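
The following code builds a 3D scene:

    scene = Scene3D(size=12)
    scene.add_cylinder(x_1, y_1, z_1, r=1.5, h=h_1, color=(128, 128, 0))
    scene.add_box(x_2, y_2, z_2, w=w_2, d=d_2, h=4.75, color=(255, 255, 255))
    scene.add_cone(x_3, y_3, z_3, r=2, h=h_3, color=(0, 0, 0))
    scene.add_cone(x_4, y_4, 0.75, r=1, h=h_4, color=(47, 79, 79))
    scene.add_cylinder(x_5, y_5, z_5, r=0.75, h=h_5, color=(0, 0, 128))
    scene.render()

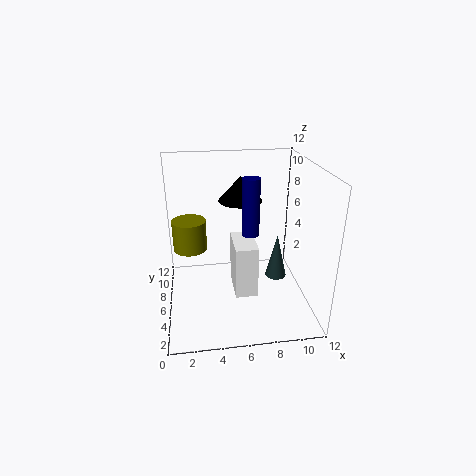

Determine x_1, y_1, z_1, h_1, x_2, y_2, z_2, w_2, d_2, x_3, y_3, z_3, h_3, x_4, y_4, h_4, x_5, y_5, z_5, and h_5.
x_1 = 2
y_1 = 8.5
z_1 = 4
h_1 = 2.75
x_2 = 5.75
y_2 = 5.5
z_2 = 0.25
w_2 = 2
d_2 = 3.75
x_3 = 6.75
y_3 = 9.5
z_3 = 8
h_3 = 2.25
x_4 = 10
y_4 = 8
h_4 = 4.25
x_5 = 7.25
y_5 = 7
z_5 = 5.75
h_5 = 5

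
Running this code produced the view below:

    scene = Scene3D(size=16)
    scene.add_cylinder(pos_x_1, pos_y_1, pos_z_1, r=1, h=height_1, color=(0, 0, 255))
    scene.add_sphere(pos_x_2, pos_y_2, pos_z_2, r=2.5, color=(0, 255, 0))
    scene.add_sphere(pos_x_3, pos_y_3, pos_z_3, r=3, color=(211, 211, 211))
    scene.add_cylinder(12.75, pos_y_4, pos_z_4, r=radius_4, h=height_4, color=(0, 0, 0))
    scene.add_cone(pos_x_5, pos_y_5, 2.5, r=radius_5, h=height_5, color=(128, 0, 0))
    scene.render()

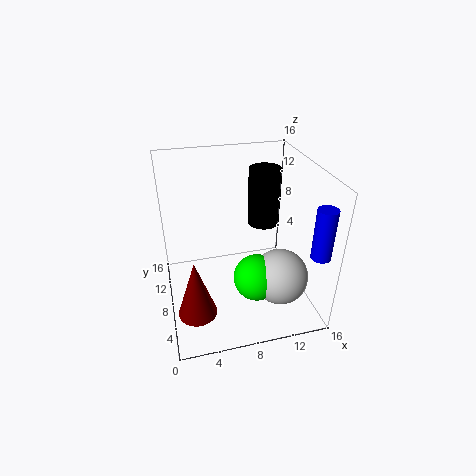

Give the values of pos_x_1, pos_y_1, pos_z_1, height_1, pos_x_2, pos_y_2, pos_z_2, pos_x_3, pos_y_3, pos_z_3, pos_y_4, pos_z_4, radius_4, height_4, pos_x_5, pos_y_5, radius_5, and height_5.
pos_x_1 = 14.75, pos_y_1 = 1.75, pos_z_1 = 8.5, height_1 = 5.25, pos_x_2 = 9.25, pos_y_2 = 4.75, pos_z_2 = 4.75, pos_x_3 = 11.75, pos_y_3 = 4.25, pos_z_3 = 4.75, pos_y_4 = 13.25, pos_z_4 = 6.5, radius_4 = 2, height_4 = 7.25, pos_x_5 = 2.5, pos_y_5 = 3.5, radius_5 = 2, height_5 = 6.25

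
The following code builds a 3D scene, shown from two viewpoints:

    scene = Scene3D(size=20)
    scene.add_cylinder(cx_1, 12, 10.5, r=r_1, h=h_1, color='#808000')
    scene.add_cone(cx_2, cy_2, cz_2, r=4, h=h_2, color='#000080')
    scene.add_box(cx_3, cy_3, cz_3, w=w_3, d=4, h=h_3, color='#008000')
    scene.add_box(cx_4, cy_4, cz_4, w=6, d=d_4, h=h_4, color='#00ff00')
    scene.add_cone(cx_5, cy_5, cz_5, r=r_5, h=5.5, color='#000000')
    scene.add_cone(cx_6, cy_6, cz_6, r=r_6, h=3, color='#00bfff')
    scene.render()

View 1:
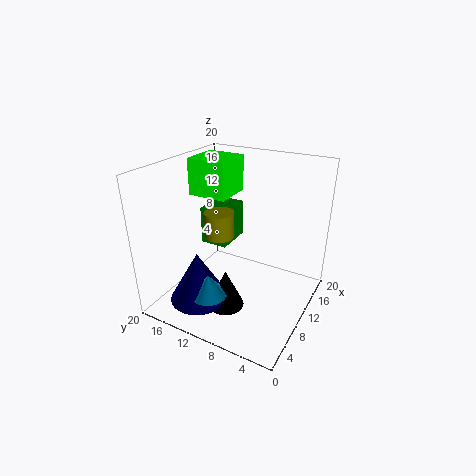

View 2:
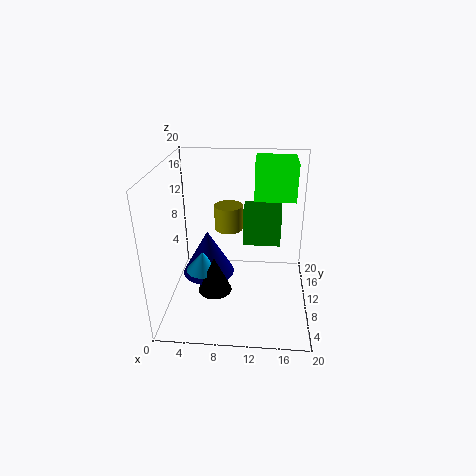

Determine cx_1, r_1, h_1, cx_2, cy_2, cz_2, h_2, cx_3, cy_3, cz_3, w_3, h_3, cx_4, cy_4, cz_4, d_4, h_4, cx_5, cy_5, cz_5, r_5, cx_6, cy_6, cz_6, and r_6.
cx_1 = 8.5; r_1 = 2; h_1 = 3.5; cx_2 = 5; cy_2 = 13.5; cz_2 = 2; h_2 = 7; cx_3 = 10.5; cy_3 = 12.5; cz_3 = 7.5; w_3 = 5.5; h_3 = 5.5; cx_4 = 12; cy_4 = 13.5; cz_4 = 14; d_4 = 6; h_4 = 5.5; cx_5 = 6.5; cy_5 = 10; cz_5 = 1; r_5 = 2.5; cx_6 = 4.5; cy_6 = 11.5; cz_6 = 3.5; r_6 = 2.5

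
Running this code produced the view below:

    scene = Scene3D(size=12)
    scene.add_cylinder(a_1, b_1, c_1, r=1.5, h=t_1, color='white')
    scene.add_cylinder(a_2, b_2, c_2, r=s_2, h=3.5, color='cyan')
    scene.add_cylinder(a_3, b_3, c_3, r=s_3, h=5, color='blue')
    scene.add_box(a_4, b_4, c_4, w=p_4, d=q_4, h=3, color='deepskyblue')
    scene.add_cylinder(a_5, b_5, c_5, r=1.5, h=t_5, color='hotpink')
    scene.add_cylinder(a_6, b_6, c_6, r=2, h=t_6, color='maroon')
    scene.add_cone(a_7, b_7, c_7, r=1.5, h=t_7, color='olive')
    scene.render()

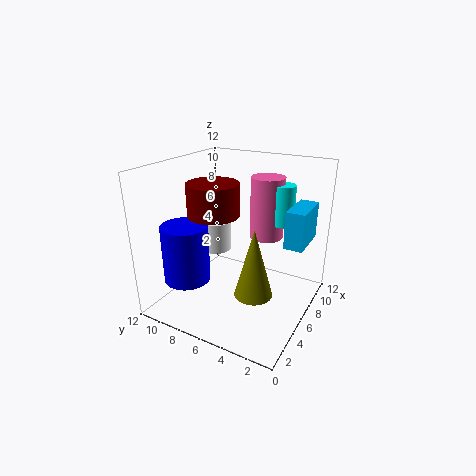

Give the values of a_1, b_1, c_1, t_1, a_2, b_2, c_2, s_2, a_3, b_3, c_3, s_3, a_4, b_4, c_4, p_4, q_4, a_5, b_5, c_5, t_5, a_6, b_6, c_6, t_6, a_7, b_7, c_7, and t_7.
a_1 = 9.5, b_1 = 10.5, c_1 = 2.5, t_1 = 3, a_2 = 9.5, b_2 = 3.5, c_2 = 6.5, s_2 = 1, a_3 = 4, b_3 = 10, c_3 = 2, s_3 = 2, a_4 = 6, b_4 = 0.5, c_4 = 6, p_4 = 3.5, q_4 = 1.5, a_5 = 9.5, b_5 = 5, c_5 = 5, t_5 = 5.5, a_6 = 4, b_6 = 7, c_6 = 8.5, t_6 = 2.5, a_7 = 4, b_7 = 3.5, c_7 = 2.5, t_7 = 5.5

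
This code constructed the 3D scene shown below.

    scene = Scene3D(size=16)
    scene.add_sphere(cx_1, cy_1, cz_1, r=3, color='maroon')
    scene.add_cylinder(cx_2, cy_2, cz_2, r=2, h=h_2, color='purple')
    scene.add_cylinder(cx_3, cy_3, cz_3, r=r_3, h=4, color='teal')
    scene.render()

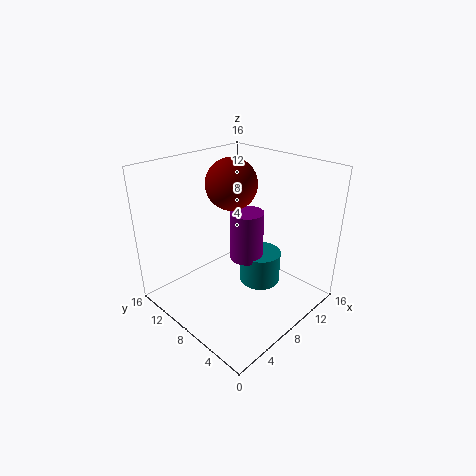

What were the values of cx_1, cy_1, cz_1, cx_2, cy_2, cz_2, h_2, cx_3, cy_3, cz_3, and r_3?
cx_1 = 10; cy_1 = 11; cz_1 = 13; cx_2 = 10.5; cy_2 = 9; cz_2 = 4; h_2 = 6; cx_3 = 12; cy_3 = 8; cz_3 = 0.5; r_3 = 2.5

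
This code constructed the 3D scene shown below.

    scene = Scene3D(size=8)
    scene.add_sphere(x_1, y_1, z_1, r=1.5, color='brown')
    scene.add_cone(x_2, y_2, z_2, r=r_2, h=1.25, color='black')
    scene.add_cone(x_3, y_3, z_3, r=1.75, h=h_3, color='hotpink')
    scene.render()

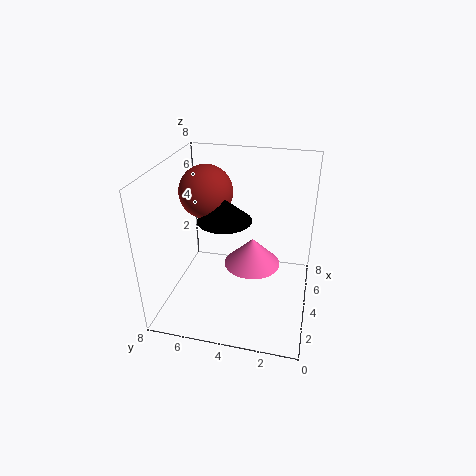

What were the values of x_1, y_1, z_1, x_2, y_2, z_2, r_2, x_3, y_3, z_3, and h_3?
x_1 = 4.75; y_1 = 6; z_1 = 6.25; x_2 = 4; y_2 = 4.75; z_2 = 5; r_2 = 1.5; x_3 = 5.75; y_3 = 3.5; z_3 = 1.25; h_3 = 1.75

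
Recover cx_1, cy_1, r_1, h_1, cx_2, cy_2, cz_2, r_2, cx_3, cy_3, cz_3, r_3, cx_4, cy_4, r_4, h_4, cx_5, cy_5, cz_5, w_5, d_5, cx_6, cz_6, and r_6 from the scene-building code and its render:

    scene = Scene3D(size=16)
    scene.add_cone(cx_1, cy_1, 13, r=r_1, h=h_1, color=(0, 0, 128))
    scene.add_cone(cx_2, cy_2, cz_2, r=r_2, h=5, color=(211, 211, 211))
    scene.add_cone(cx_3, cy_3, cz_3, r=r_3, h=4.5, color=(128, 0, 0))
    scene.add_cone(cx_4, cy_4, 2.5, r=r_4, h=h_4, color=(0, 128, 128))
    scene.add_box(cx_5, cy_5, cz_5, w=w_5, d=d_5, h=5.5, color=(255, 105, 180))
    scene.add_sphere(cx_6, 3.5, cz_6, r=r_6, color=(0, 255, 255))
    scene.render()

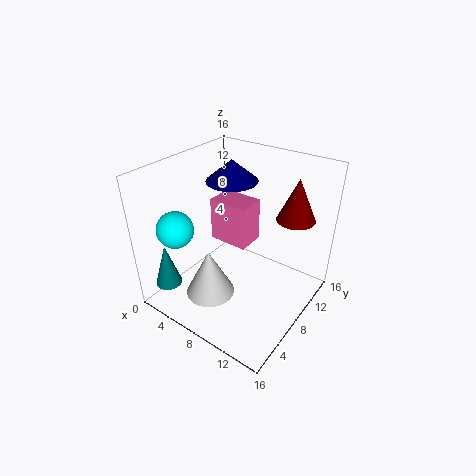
cx_1 = 5, cy_1 = 11, r_1 = 3, h_1 = 2.5, cx_2 = 8, cy_2 = 3, cz_2 = 4, r_2 = 2.5, cx_3 = 13.5, cy_3 = 10.5, cz_3 = 11, r_3 = 2, cx_4 = 2, cy_4 = 2.5, r_4 = 1.5, h_4 = 5, cx_5 = 2, cy_5 = 10.5, cz_5 = 4.5, w_5 = 5, d_5 = 3.5, cx_6 = 3, cz_6 = 9.5, r_6 = 2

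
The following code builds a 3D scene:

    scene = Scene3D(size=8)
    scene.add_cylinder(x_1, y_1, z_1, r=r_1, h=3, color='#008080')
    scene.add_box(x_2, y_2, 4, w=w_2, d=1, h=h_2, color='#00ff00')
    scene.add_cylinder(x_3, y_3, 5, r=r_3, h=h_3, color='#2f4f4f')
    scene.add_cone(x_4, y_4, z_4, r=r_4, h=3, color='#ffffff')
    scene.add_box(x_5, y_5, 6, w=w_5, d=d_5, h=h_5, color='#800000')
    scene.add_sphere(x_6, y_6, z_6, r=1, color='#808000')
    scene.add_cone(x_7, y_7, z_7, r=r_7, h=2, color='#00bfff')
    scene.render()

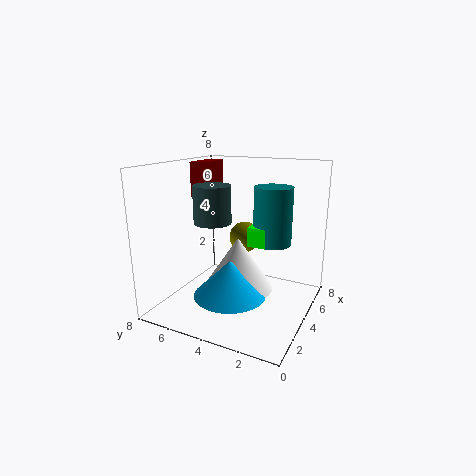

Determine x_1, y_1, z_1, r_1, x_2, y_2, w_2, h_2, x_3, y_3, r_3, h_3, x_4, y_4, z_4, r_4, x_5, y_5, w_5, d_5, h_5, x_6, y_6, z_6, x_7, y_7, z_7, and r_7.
x_1 = 4
y_1 = 2
z_1 = 4
r_1 = 1
x_2 = 3
y_2 = 2
w_2 = 1
h_2 = 1
x_3 = 3
y_3 = 5
r_3 = 1
h_3 = 2
x_4 = 4
y_4 = 4
z_4 = 1
r_4 = 2
x_5 = 4
y_5 = 6
w_5 = 2
d_5 = 1
h_5 = 2
x_6 = 7
y_6 = 5
z_6 = 3
x_7 = 3
y_7 = 4
z_7 = 1
r_7 = 2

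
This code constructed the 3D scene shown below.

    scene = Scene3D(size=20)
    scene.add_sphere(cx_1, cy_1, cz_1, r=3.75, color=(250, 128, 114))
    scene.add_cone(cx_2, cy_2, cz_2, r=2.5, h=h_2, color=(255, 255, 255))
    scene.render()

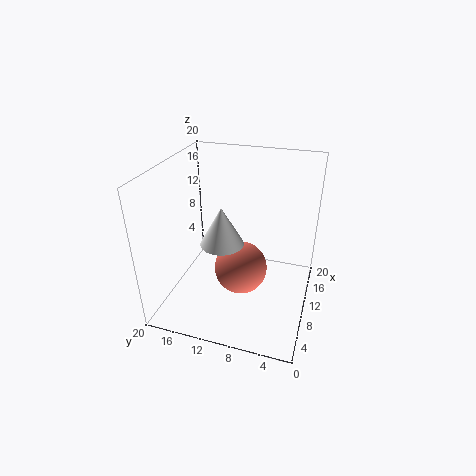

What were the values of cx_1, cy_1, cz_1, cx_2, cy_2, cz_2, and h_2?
cx_1 = 9.75
cy_1 = 9.5
cz_1 = 5.25
cx_2 = 3.25
cy_2 = 9.75
cz_2 = 13.25
h_2 = 4.5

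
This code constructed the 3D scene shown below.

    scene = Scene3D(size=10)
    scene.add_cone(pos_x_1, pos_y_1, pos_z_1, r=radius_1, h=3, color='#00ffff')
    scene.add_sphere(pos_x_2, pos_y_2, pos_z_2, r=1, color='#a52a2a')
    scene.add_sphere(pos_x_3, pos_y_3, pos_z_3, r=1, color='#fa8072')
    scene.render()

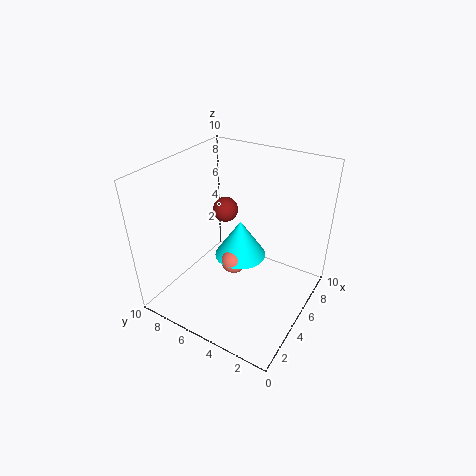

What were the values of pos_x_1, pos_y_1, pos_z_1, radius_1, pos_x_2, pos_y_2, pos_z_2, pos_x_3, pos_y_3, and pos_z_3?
pos_x_1 = 7, pos_y_1 = 6, pos_z_1 = 2, radius_1 = 2, pos_x_2 = 8, pos_y_2 = 8, pos_z_2 = 5, pos_x_3 = 6, pos_y_3 = 6, pos_z_3 = 2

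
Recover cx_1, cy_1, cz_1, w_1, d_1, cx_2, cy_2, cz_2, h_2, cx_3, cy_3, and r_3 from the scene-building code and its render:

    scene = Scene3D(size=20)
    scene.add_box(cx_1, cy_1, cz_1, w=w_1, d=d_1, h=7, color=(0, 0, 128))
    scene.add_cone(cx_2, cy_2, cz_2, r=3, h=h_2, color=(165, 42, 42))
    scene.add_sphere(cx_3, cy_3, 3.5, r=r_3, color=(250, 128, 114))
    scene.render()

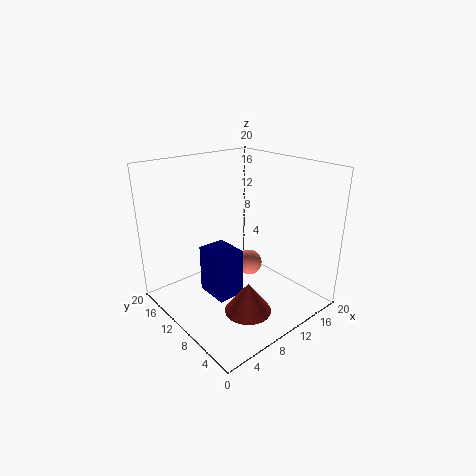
cx_1 = 6.5, cy_1 = 9.5, cz_1 = 1, w_1 = 4, d_1 = 5, cx_2 = 7, cy_2 = 4.5, cz_2 = 2.5, h_2 = 4, cx_3 = 14.5, cy_3 = 12.5, r_3 = 2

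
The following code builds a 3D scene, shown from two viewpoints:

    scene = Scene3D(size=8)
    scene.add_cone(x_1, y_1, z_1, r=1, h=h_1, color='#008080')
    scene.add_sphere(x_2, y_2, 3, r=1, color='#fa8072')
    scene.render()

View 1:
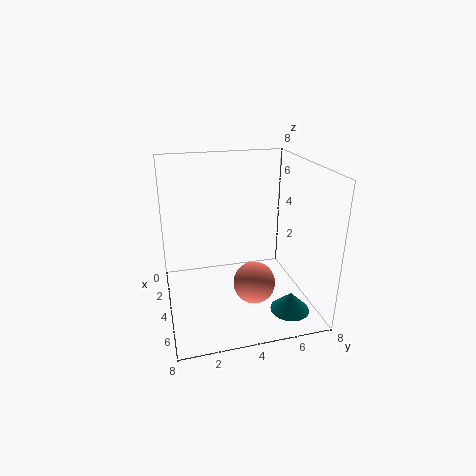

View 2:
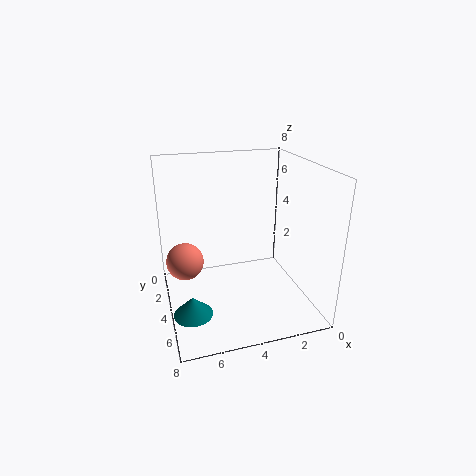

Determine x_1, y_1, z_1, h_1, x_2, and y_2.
x_1 = 7; y_1 = 6; z_1 = 1; h_1 = 1; x_2 = 7; y_2 = 4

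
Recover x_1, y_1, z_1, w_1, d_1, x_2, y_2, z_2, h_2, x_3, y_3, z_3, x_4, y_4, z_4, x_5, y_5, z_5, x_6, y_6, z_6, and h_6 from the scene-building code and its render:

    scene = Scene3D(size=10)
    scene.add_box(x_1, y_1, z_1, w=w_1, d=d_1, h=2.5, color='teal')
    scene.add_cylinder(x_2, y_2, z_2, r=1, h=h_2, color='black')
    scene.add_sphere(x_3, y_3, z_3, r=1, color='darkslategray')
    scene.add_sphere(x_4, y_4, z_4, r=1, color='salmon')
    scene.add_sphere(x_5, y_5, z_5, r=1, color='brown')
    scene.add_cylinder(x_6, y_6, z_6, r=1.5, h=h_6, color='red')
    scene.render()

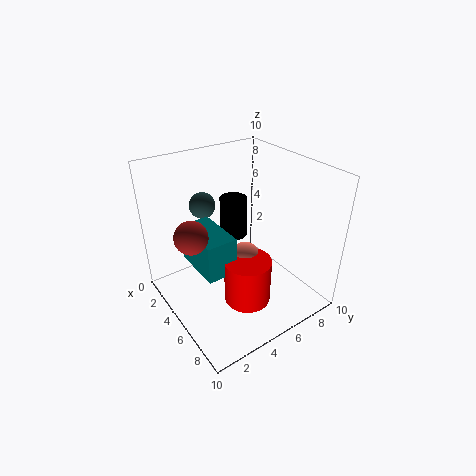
x_1 = 3.5
y_1 = 1.5
z_1 = 4
w_1 = 3.5
d_1 = 2
x_2 = 3
y_2 = 6
z_2 = 4
h_2 = 3
x_3 = 1
y_3 = 4.5
z_3 = 6
x_4 = 6.5
y_4 = 4.5
z_4 = 4.5
x_5 = 6
y_5 = 1
z_5 = 7
x_6 = 7.5
y_6 = 4
z_6 = 2
h_6 = 3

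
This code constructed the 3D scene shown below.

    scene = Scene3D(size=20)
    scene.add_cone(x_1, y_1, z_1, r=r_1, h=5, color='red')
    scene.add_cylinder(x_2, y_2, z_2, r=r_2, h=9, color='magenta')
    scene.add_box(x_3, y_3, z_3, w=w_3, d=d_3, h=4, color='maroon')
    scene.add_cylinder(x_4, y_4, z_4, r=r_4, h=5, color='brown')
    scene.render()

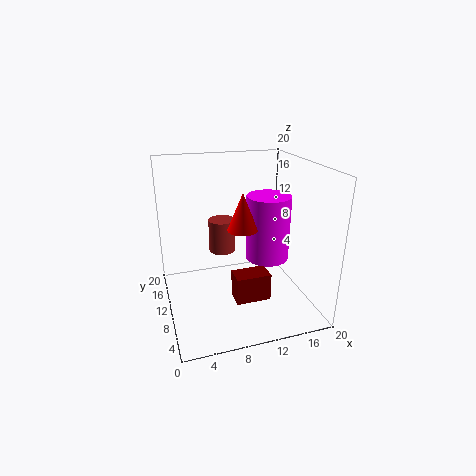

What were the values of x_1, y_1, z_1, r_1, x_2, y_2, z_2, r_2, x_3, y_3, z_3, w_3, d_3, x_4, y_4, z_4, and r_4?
x_1 = 10; y_1 = 8; z_1 = 12; r_1 = 2; x_2 = 14; y_2 = 9; z_2 = 7; r_2 = 3; x_3 = 9; y_3 = 7; z_3 = 1; w_3 = 5; d_3 = 3; x_4 = 9; y_4 = 15; z_4 = 6; r_4 = 2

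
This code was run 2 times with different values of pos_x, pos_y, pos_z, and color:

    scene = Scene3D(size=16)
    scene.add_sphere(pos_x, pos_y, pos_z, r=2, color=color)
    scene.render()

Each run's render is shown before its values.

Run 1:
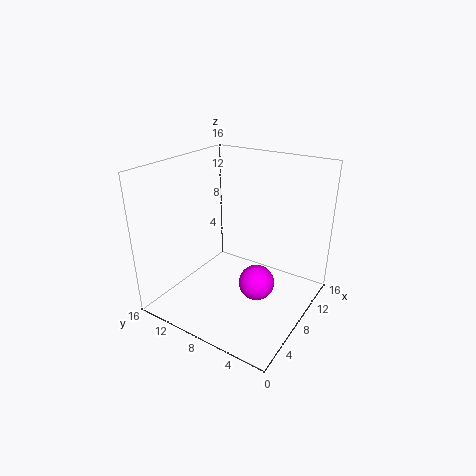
pos_x = 8, pos_y = 5.5, pos_z = 3, color = 'magenta'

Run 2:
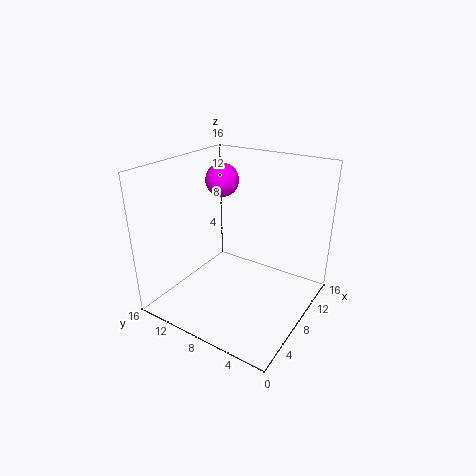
pos_x = 11.5, pos_y = 12.5, pos_z = 13, color = 'magenta'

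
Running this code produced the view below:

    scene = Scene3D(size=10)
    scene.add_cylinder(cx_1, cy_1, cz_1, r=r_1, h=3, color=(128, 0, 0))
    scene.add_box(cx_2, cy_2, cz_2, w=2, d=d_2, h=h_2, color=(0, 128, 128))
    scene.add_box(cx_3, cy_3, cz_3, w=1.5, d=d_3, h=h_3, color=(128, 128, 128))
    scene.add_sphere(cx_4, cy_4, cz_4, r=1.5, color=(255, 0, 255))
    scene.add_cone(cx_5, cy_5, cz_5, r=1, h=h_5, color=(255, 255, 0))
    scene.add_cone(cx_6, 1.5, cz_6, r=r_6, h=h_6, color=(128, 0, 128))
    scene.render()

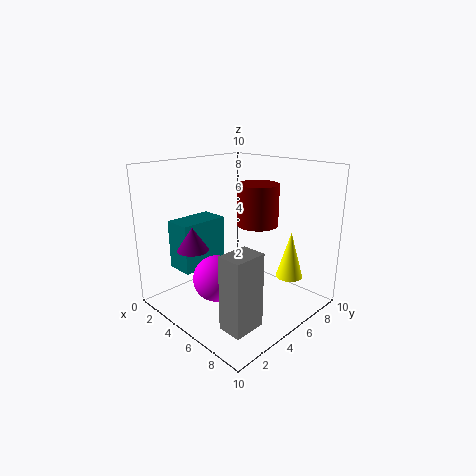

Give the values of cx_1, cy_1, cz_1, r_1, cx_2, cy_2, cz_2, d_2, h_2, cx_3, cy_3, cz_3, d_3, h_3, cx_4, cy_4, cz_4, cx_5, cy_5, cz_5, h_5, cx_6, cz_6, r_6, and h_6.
cx_1 = 5, cy_1 = 7, cz_1 = 5.5, r_1 = 1.5, cx_2 = 1, cy_2 = 2, cz_2 = 2.5, d_2 = 3.5, h_2 = 3.5, cx_3 = 8, cy_3 = 0.5, cz_3 = 1.5, d_3 = 2, h_3 = 4.5, cx_4 = 5.5, cy_4 = 2.5, cz_4 = 3, cx_5 = 7, cy_5 = 8.5, cz_5 = 1.5, h_5 = 3.5, cx_6 = 4.5, cz_6 = 5, r_6 = 1, h_6 = 1.5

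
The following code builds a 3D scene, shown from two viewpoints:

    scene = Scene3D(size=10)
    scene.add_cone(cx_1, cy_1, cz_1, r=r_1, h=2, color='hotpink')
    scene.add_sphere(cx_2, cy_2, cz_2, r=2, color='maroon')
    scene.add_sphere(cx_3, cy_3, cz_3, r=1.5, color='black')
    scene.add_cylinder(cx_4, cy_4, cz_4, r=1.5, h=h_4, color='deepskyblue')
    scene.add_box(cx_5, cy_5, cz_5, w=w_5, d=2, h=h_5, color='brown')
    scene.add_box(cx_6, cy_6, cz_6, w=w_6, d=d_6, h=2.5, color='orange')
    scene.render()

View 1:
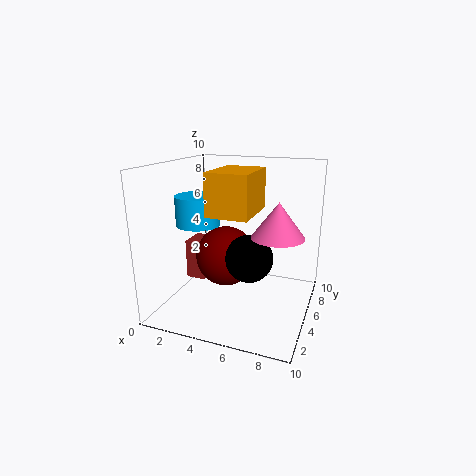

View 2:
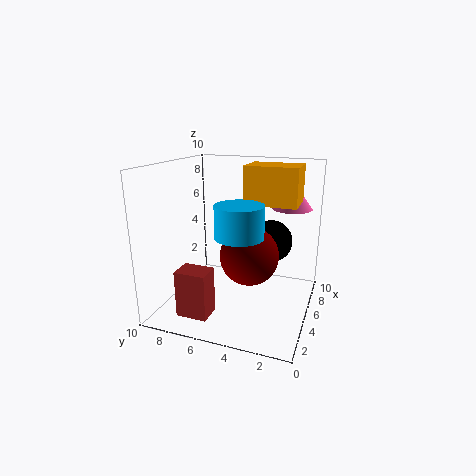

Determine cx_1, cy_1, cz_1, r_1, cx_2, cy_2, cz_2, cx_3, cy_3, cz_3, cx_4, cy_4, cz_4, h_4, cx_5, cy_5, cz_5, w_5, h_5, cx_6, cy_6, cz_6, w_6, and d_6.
cx_1 = 8.5; cy_1 = 2; cz_1 = 6.5; r_1 = 1.5; cx_2 = 4.5; cy_2 = 4; cz_2 = 4; cx_3 = 6.5; cy_3 = 3; cz_3 = 4.5; cx_4 = 2.5; cy_4 = 4; cz_4 = 6; h_4 = 2; cx_5 = 0.5; cy_5 = 5.5; cz_5 = 1; w_5 = 1.5; h_5 = 3; cx_6 = 4.5; cy_6 = 1; cz_6 = 7.5; w_6 = 2.5; d_6 = 3.5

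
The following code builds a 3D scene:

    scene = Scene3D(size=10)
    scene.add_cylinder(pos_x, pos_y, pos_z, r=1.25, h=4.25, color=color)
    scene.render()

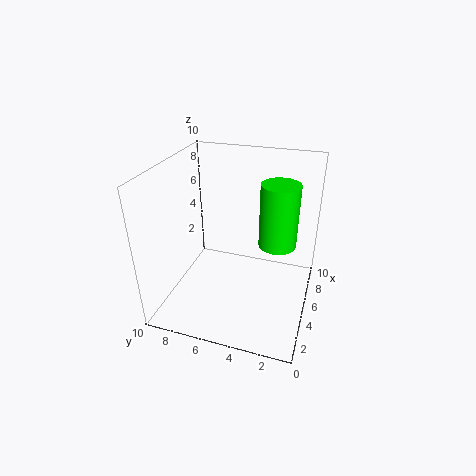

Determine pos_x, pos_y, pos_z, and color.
pos_x = 5, pos_y = 2.25, pos_z = 5, color = 'lime'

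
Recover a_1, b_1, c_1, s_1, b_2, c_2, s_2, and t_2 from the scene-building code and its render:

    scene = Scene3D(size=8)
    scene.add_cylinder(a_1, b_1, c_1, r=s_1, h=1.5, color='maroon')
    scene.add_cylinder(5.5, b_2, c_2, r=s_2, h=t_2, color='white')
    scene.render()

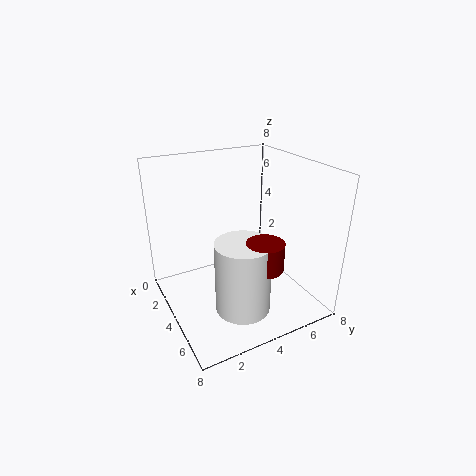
a_1 = 6, b_1 = 4.5, c_1 = 3, s_1 = 1, b_2 = 3.5, c_2 = 0.5, s_2 = 1.5, t_2 = 4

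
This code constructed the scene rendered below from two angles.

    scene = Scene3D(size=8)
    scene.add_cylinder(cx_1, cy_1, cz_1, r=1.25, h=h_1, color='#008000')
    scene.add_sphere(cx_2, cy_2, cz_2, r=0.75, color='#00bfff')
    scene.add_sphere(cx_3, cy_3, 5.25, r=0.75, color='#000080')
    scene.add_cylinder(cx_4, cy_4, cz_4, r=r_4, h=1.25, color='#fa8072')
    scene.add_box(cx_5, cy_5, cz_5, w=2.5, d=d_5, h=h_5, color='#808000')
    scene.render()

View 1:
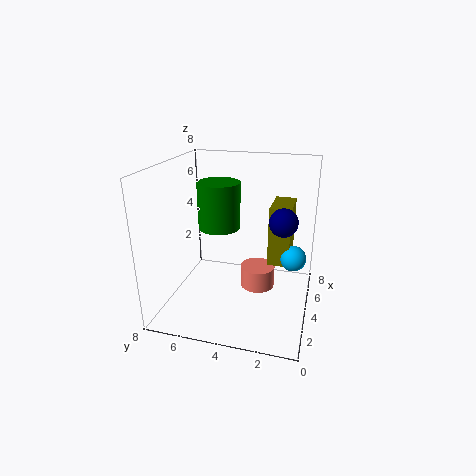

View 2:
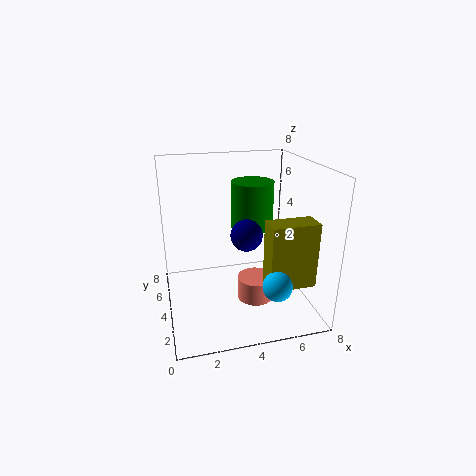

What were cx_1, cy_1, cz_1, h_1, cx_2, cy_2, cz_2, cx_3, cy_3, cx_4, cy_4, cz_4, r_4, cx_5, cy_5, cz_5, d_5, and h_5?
cx_1 = 5.25, cy_1 = 5.5, cz_1 = 4, h_1 = 2.75, cx_2 = 5.25, cy_2 = 1, cz_2 = 2.5, cx_3 = 3.75, cy_3 = 1.5, cx_4 = 4.75, cy_4 = 3, cz_4 = 0.75, r_4 = 1, cx_5 = 5, cy_5 = 1.25, cz_5 = 2, d_5 = 1.25, h_5 = 3.5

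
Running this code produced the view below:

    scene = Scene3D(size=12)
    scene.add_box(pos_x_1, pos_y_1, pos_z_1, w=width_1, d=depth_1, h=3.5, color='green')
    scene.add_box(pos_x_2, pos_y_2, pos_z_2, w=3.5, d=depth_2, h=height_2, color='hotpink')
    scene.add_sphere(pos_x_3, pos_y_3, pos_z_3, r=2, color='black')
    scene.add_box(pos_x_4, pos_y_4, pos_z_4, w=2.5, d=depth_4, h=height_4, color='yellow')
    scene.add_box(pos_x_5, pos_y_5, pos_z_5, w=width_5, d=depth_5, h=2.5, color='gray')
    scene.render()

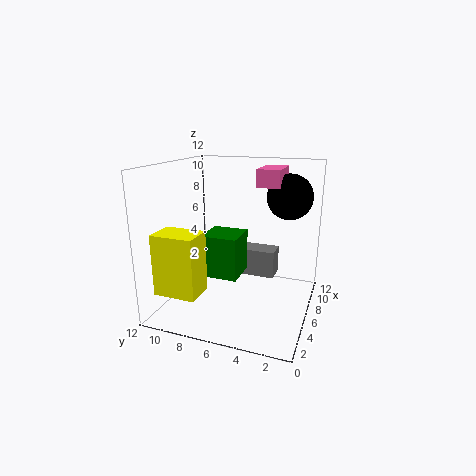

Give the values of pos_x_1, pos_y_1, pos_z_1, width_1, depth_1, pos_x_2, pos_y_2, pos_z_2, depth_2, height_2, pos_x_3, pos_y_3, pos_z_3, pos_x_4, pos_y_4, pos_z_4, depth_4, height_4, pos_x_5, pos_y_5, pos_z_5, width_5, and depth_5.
pos_x_1 = 4; pos_y_1 = 5.5; pos_z_1 = 3; width_1 = 3; depth_1 = 3; pos_x_2 = 7.5; pos_y_2 = 3; pos_z_2 = 10; depth_2 = 2; height_2 = 1.5; pos_x_3 = 9.5; pos_y_3 = 2.5; pos_z_3 = 9; pos_x_4 = 1.5; pos_y_4 = 8; pos_z_4 = 2; depth_4 = 3.5; height_4 = 5; pos_x_5 = 8.5; pos_y_5 = 3.5; pos_z_5 = 1.5; width_5 = 2; depth_5 = 4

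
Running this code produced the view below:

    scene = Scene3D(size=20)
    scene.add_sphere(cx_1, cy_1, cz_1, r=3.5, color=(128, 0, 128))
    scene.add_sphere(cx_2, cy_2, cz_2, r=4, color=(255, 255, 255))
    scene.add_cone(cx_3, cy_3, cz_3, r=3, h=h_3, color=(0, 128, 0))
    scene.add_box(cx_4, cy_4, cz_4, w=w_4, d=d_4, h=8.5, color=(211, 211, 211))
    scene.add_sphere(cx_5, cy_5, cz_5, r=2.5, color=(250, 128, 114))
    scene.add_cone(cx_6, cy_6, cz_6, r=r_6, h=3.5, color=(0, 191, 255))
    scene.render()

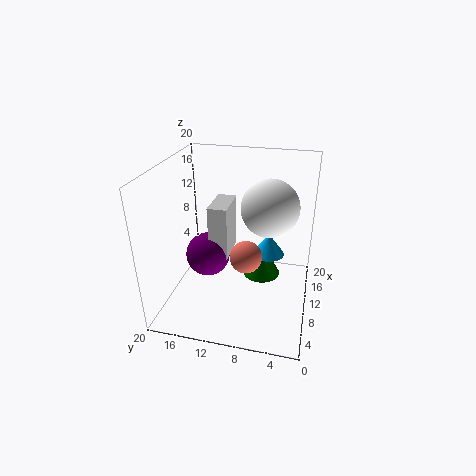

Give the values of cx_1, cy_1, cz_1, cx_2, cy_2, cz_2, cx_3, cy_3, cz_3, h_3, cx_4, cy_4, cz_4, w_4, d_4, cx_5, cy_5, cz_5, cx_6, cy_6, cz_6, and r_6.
cx_1 = 14, cy_1 = 16, cz_1 = 4, cx_2 = 12, cy_2 = 6, cz_2 = 14, cx_3 = 16, cy_3 = 7.5, cz_3 = 0.5, h_3 = 5.5, cx_4 = 13, cy_4 = 12.5, cz_4 = 4, w_4 = 6, d_4 = 3, cx_5 = 13, cy_5 = 9.5, cz_5 = 5, cx_6 = 16.5, cy_6 = 6.5, cz_6 = 4, r_6 = 2.5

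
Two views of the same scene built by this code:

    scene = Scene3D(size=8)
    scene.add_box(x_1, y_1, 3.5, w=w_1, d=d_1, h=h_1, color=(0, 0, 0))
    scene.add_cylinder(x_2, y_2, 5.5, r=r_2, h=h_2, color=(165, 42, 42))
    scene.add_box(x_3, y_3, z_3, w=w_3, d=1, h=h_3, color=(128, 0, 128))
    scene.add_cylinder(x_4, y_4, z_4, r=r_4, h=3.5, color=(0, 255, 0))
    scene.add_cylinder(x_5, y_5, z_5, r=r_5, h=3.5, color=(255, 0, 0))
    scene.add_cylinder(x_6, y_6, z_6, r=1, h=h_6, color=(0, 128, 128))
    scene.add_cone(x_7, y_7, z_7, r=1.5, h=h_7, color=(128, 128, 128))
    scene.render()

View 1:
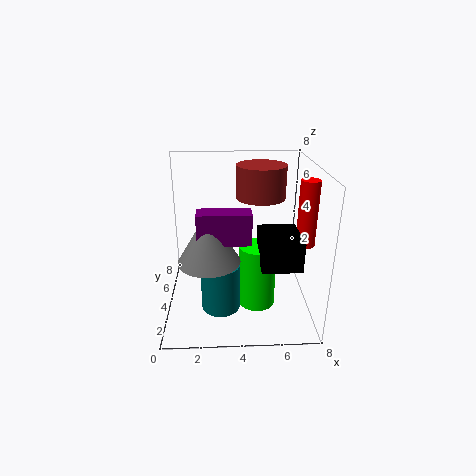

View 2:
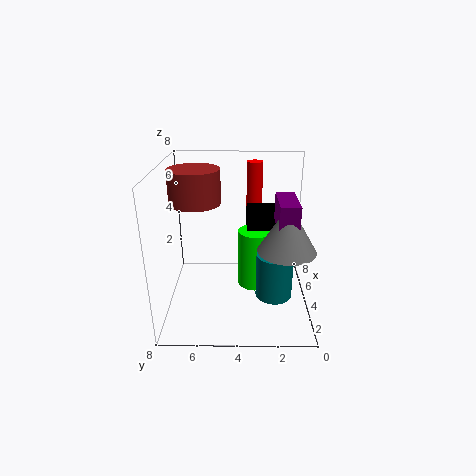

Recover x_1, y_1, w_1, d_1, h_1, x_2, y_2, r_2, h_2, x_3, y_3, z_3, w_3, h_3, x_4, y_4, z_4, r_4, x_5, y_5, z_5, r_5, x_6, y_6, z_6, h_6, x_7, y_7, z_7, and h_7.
x_1 = 5, y_1 = 1, w_1 = 2, d_1 = 2.5, h_1 = 1.5, x_2 = 5.5, y_2 = 6.5, r_2 = 1.5, h_2 = 2, x_3 = 2, y_3 = 1, z_3 = 5, w_3 = 2.5, h_3 = 1.5, x_4 = 5, y_4 = 3, z_4 = 0.5, r_4 = 1, x_5 = 7.5, y_5 = 3, z_5 = 4, r_5 = 0.5, x_6 = 3, y_6 = 2, z_6 = 1, h_6 = 2.5, x_7 = 2.5, y_7 = 1.5, z_7 = 4, h_7 = 2.5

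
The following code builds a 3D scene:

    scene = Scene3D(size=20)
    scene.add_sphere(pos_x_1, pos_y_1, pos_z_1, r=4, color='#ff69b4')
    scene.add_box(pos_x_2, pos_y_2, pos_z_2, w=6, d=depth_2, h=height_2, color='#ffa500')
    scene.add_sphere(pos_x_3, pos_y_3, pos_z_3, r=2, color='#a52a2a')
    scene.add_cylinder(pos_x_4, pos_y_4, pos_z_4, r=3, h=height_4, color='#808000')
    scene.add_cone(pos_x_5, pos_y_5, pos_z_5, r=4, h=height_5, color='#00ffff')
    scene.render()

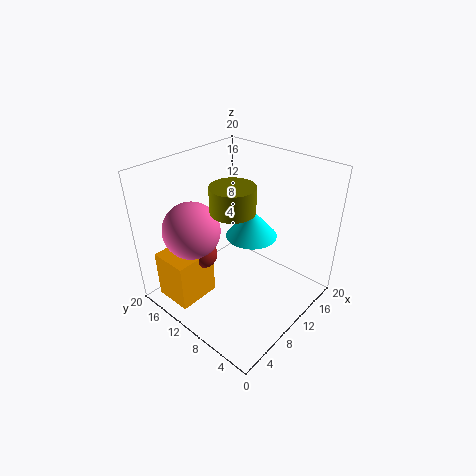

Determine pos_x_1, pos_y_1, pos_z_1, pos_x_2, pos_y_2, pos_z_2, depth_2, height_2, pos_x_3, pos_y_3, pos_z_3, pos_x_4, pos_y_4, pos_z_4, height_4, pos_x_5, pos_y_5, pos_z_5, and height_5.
pos_x_1 = 6, pos_y_1 = 15, pos_z_1 = 11, pos_x_2 = 1.5, pos_y_2 = 12.5, pos_z_2 = 1, depth_2 = 5.5, height_2 = 7, pos_x_3 = 6.5, pos_y_3 = 13.5, pos_z_3 = 7.5, pos_x_4 = 9, pos_y_4 = 10, pos_z_4 = 14.5, height_4 = 3.5, pos_x_5 = 15.5, pos_y_5 = 12, pos_z_5 = 7, height_5 = 4.5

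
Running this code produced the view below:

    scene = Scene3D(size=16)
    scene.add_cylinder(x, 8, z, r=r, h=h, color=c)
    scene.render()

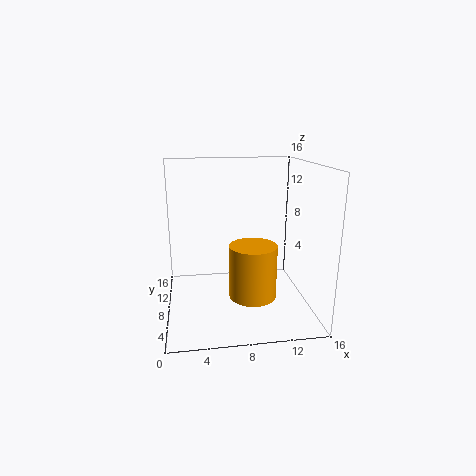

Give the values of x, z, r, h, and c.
x = 9.75
z = 0.75
r = 2.75
h = 6.25
c = 'orange'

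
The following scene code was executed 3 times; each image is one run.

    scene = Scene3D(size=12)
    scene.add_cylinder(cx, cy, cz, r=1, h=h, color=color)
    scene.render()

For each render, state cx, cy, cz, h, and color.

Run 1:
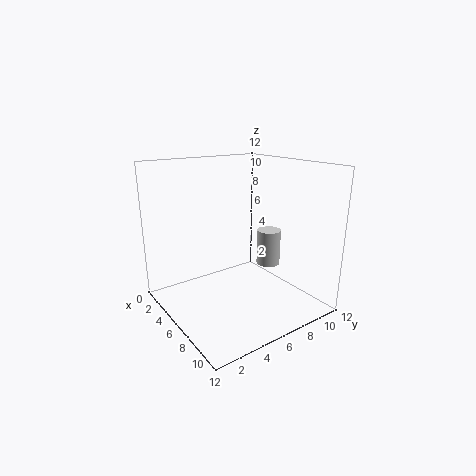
cx = 7, cy = 8.5, cz = 3.5, h = 3, color = 'lightgray'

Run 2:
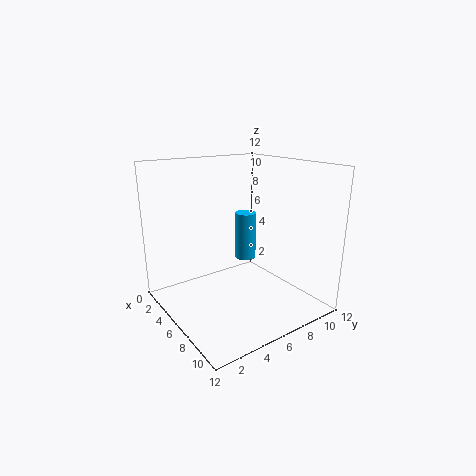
cx = 3, cy = 9, cz = 2.5, h = 4.5, color = 'deepskyblue'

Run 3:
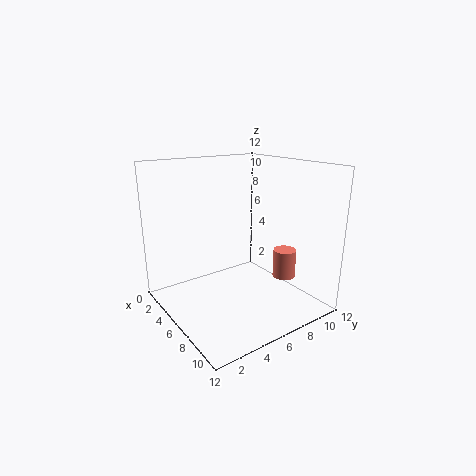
cx = 7.5, cy = 10, cz = 2, h = 2.5, color = 'salmon'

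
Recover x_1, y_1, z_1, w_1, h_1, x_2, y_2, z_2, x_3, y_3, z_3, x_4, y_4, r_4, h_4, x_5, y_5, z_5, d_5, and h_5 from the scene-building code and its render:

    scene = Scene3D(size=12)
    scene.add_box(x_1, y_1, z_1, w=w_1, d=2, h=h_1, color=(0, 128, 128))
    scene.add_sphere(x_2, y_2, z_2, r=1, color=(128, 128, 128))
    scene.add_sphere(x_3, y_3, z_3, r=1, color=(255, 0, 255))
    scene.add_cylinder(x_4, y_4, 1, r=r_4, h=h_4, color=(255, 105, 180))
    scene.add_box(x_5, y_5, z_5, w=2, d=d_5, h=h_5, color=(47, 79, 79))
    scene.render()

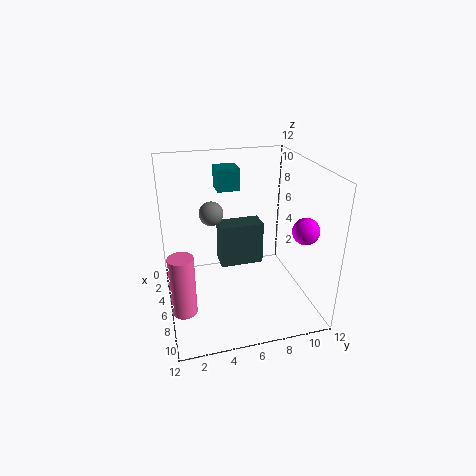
x_1 = 1; y_1 = 5; z_1 = 9; w_1 = 2; h_1 = 2; x_2 = 5; y_2 = 4; z_2 = 8; x_3 = 10; y_3 = 10; z_3 = 8; x_4 = 8; y_4 = 1; r_4 = 1; h_4 = 5; x_5 = 2; y_5 = 5; z_5 = 2; d_5 = 4; h_5 = 4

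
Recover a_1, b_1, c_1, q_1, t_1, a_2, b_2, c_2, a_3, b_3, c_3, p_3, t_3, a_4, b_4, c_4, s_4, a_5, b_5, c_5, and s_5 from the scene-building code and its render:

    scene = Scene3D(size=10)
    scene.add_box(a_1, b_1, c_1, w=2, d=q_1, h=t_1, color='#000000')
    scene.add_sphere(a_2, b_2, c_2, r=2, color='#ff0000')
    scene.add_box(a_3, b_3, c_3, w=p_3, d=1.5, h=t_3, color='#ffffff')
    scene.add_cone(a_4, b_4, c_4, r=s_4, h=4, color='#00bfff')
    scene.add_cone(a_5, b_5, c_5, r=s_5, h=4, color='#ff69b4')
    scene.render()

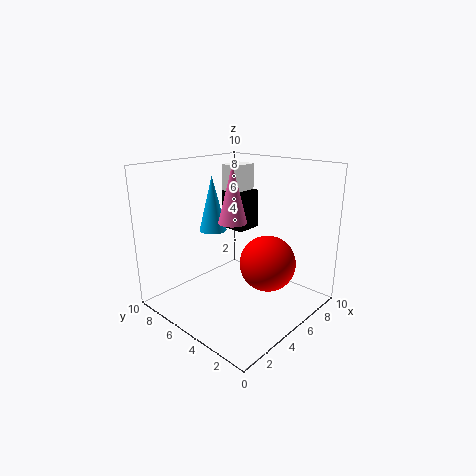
a_1 = 7; b_1 = 6.5; c_1 = 4.5; q_1 = 2; t_1 = 3; a_2 = 6.5; b_2 = 3.5; c_2 = 3; a_3 = 7; b_3 = 7; c_3 = 6.5; p_3 = 2; t_3 = 3; a_4 = 5; b_4 = 7.5; c_4 = 5; s_4 = 1; a_5 = 5; b_5 = 5.5; c_5 = 6; s_5 = 1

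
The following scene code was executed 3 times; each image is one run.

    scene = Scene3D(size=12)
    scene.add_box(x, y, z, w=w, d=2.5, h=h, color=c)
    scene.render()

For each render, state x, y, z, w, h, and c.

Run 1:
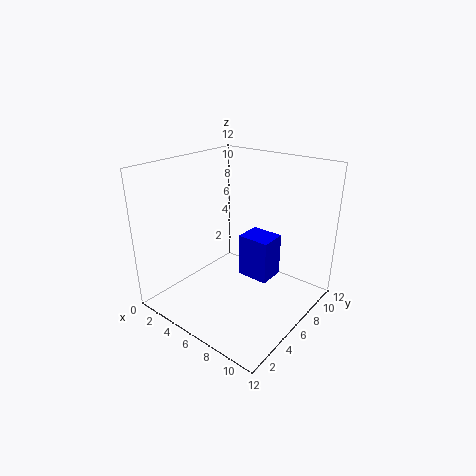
x = 4.5
y = 8
z = 1
w = 3
h = 4
c = 'blue'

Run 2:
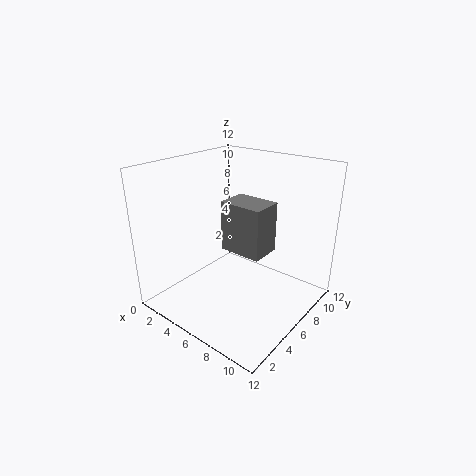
x = 5.5
y = 4.5
z = 5.5
w = 3.5
h = 4
c = 'gray'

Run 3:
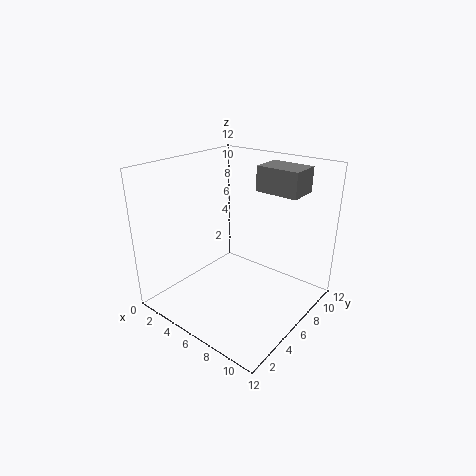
x = 7
y = 7
z = 10
w = 3.5
h = 2
c = 'gray'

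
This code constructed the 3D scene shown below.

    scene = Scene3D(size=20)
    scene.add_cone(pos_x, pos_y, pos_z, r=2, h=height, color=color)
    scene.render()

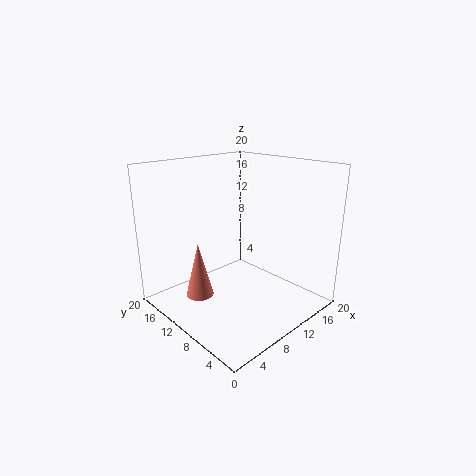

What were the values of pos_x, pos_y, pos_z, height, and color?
pos_x = 6; pos_y = 14; pos_z = 1; height = 8; color = 'salmon'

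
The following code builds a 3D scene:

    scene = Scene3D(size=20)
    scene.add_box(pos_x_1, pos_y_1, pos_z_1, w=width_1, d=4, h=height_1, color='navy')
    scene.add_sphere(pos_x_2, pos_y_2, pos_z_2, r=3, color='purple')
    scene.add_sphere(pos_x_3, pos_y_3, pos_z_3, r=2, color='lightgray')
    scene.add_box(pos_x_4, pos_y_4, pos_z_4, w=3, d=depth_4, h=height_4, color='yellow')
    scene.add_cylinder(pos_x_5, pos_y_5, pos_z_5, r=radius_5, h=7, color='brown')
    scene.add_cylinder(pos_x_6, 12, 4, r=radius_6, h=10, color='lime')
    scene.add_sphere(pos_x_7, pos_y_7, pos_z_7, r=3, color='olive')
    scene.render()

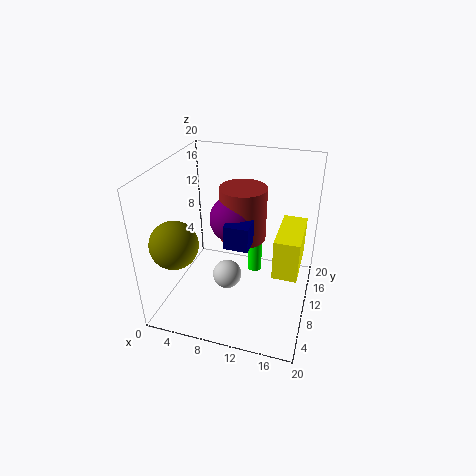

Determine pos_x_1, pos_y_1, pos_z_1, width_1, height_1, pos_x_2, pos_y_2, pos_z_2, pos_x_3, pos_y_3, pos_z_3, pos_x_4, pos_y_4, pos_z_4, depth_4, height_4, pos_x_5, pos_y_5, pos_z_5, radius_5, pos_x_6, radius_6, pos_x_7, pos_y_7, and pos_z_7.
pos_x_1 = 10, pos_y_1 = 4, pos_z_1 = 12, width_1 = 3, height_1 = 3, pos_x_2 = 10, pos_y_2 = 8, pos_z_2 = 14, pos_x_3 = 9, pos_y_3 = 8, pos_z_3 = 5, pos_x_4 = 16, pos_y_4 = 4, pos_z_4 = 9, depth_4 = 7, height_4 = 5, pos_x_5 = 11, pos_y_5 = 9, pos_z_5 = 11, radius_5 = 3, pos_x_6 = 12, radius_6 = 1, pos_x_7 = 4, pos_y_7 = 3, pos_z_7 = 12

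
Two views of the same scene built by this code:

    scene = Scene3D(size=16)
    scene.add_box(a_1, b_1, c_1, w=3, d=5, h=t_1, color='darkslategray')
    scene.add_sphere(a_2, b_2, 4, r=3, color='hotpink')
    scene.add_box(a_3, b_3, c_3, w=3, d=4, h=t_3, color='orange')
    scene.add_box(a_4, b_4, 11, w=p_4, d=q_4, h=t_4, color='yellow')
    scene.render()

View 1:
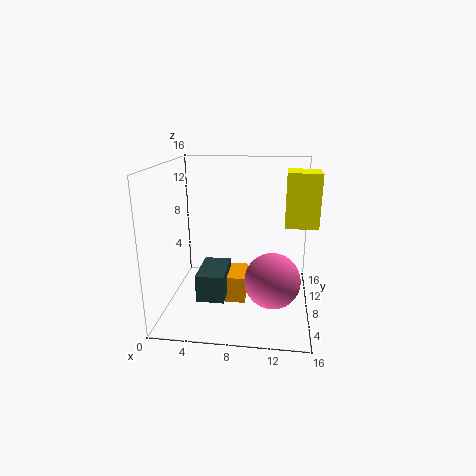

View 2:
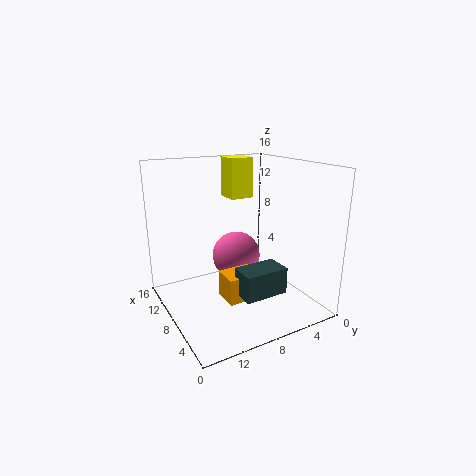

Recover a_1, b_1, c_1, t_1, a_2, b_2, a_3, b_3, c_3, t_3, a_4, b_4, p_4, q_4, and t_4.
a_1 = 4
b_1 = 4
c_1 = 2
t_1 = 3
a_2 = 12
b_2 = 6
a_3 = 6
b_3 = 6
c_3 = 1
t_3 = 3
a_4 = 13
b_4 = 3
p_4 = 3
q_4 = 3
t_4 = 5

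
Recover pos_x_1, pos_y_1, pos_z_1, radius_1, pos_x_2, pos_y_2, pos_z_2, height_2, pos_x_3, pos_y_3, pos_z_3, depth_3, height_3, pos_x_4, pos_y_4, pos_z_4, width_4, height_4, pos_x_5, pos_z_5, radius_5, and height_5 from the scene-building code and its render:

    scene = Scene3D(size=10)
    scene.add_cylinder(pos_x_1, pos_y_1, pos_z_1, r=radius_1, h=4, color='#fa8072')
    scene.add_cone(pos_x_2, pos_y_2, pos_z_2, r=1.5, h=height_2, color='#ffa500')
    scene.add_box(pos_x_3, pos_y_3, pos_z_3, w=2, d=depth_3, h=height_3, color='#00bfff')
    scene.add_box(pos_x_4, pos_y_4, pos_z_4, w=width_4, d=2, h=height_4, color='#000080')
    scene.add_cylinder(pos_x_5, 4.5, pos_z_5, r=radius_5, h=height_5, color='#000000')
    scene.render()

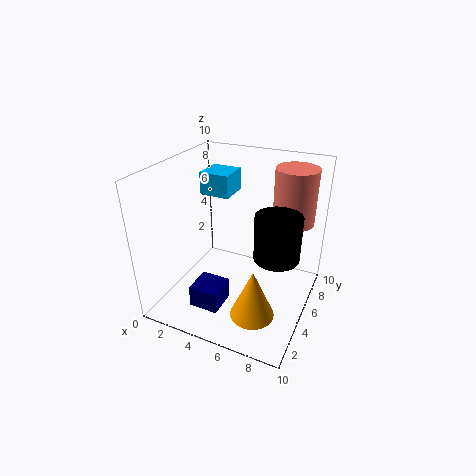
pos_x_1 = 8; pos_y_1 = 8; pos_z_1 = 5.5; radius_1 = 1.5; pos_x_2 = 7; pos_y_2 = 3; pos_z_2 = 0.5; height_2 = 3.5; pos_x_3 = 2.5; pos_y_3 = 4.5; pos_z_3 = 8; depth_3 = 2; height_3 = 1.5; pos_x_4 = 3; pos_y_4 = 1.5; pos_z_4 = 1; width_4 = 2; height_4 = 1.5; pos_x_5 = 8; pos_z_5 = 4.5; radius_5 = 1.5; height_5 = 3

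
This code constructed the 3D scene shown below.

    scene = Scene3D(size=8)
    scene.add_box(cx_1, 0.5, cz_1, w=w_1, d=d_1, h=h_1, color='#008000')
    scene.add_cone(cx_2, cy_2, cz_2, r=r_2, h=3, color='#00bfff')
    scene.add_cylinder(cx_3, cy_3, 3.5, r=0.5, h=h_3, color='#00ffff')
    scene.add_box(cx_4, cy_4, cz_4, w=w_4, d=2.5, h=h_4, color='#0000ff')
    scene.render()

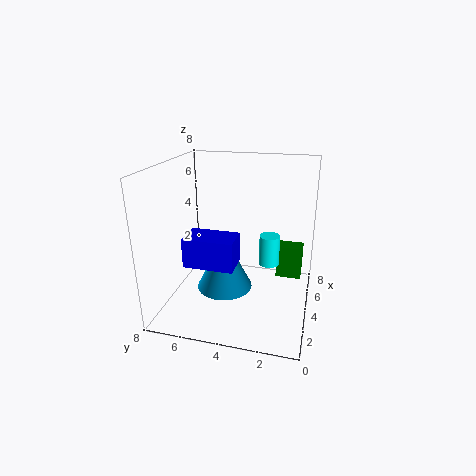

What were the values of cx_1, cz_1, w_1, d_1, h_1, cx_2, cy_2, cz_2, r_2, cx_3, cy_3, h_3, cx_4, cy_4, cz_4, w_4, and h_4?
cx_1 = 5.5, cz_1 = 1, w_1 = 1, d_1 = 1.5, h_1 = 2, cx_2 = 3, cy_2 = 4.5, cz_2 = 1.5, r_2 = 1.5, cx_3 = 2.5, cy_3 = 2, h_3 = 1.5, cx_4 = 1, cy_4 = 3.5, cz_4 = 3.5, w_4 = 1.5, h_4 = 1.5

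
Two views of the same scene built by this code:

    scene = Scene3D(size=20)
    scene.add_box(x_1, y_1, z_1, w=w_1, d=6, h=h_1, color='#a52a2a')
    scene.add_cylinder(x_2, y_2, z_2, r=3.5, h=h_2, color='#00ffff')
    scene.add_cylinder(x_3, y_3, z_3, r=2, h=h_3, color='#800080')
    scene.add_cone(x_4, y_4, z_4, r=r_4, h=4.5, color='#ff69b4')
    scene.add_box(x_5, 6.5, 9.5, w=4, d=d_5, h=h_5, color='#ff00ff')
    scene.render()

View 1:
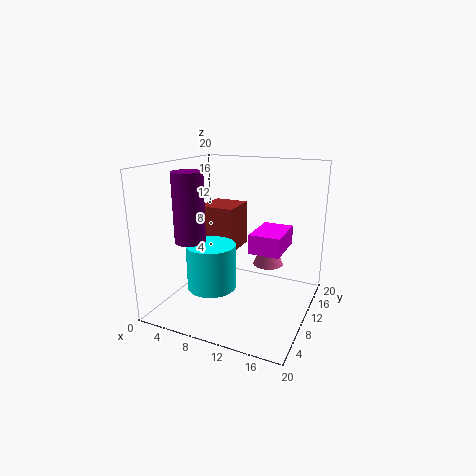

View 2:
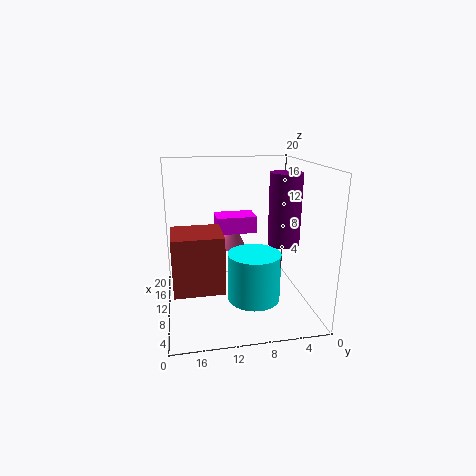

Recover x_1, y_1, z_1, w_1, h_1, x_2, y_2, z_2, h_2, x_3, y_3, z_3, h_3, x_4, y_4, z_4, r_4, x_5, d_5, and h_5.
x_1 = 2, y_1 = 13, z_1 = 6, w_1 = 5.5, h_1 = 7, x_2 = 6.5, y_2 = 8.5, z_2 = 2.5, h_2 = 6.5, x_3 = 5.5, y_3 = 5, z_3 = 10.5, h_3 = 9, x_4 = 14.5, y_4 = 10, z_4 = 7, r_4 = 2, x_5 = 13, d_5 = 6, h_5 = 2.5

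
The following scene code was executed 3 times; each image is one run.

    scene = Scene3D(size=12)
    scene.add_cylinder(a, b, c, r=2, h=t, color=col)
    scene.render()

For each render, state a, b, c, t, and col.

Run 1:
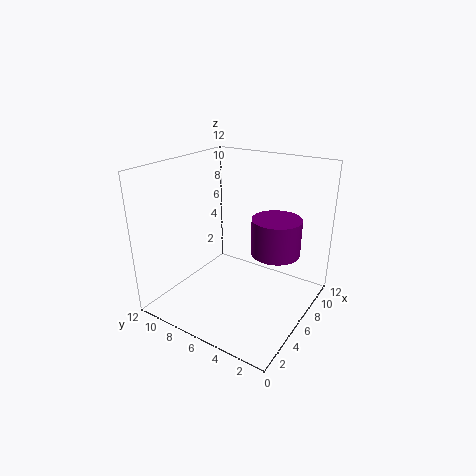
a = 7; b = 3; c = 5; t = 3; col = 'purple'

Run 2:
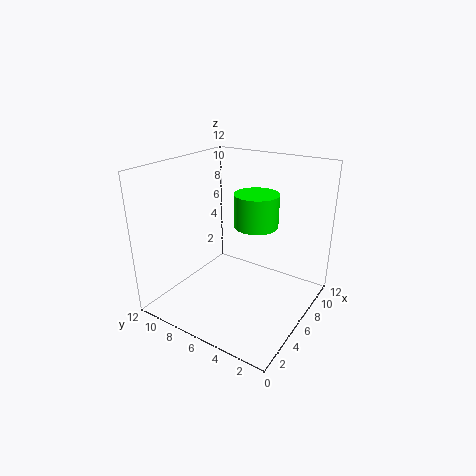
a = 9; b = 6; c = 6; t = 3; col = 'lime'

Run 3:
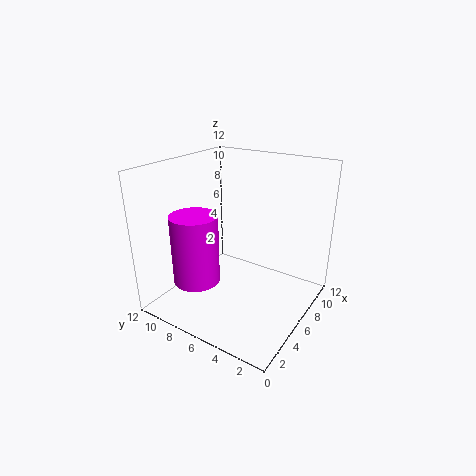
a = 4; b = 9; c = 2; t = 6; col = 'magenta'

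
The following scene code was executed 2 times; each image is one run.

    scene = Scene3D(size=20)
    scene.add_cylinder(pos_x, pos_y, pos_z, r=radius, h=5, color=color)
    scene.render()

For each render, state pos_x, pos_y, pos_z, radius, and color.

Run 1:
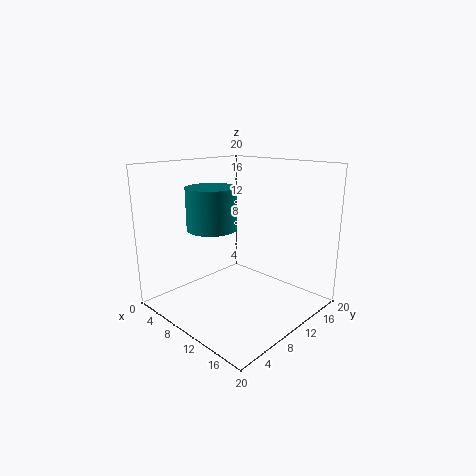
pos_x = 11.5, pos_y = 4, pos_z = 13, radius = 3, color = 'teal'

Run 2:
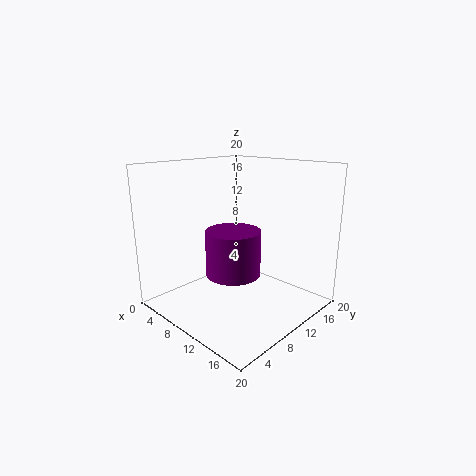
pos_x = 16, pos_y = 3, pos_z = 9, radius = 3, color = 'purple'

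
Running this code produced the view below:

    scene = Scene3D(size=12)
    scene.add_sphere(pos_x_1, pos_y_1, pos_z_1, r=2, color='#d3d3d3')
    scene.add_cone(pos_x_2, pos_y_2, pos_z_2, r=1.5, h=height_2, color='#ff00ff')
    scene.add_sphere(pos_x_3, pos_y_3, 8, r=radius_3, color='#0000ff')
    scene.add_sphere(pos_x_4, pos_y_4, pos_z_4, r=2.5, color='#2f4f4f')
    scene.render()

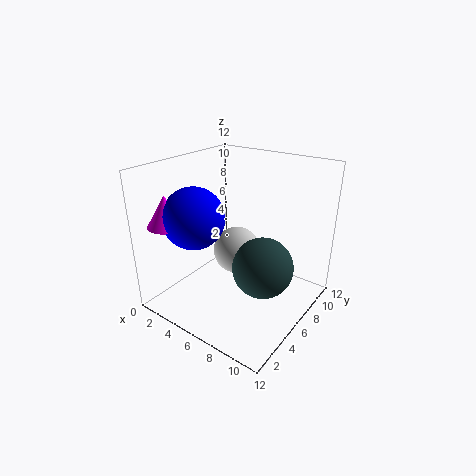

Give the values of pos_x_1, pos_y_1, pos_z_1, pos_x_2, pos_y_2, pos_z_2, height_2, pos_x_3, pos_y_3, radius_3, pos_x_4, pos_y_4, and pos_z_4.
pos_x_1 = 5.5
pos_y_1 = 6.5
pos_z_1 = 4.5
pos_x_2 = 2
pos_y_2 = 2
pos_z_2 = 7.5
height_2 = 2.5
pos_x_3 = 3.5
pos_y_3 = 3.5
radius_3 = 2.5
pos_x_4 = 8.5
pos_y_4 = 6
pos_z_4 = 4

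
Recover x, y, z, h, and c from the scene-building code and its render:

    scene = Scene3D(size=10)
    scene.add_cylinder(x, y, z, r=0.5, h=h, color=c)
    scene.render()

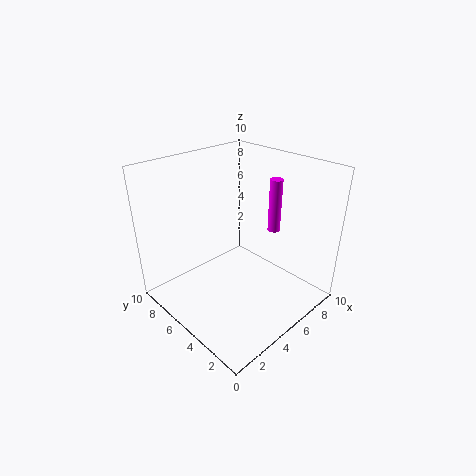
x = 9.5
y = 5.5
z = 3.75
h = 4.25
c = 'magenta'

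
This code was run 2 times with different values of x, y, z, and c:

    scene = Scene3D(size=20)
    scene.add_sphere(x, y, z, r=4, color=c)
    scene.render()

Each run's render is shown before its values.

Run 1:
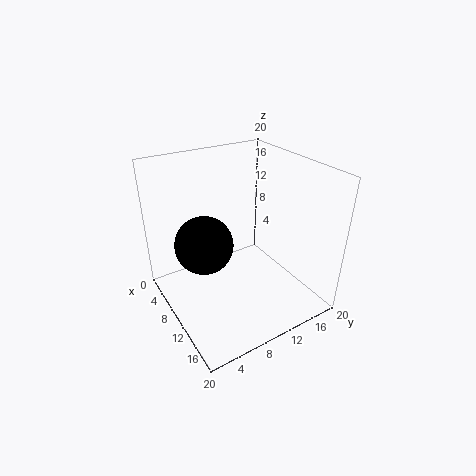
x = 8.5, y = 5.5, z = 9.5, c = 'black'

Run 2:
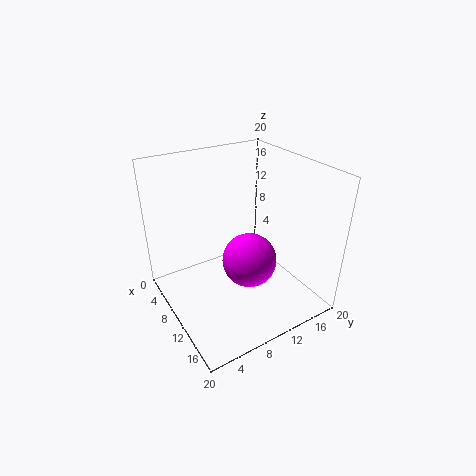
x = 10, y = 12, z = 5.5, c = 'magenta'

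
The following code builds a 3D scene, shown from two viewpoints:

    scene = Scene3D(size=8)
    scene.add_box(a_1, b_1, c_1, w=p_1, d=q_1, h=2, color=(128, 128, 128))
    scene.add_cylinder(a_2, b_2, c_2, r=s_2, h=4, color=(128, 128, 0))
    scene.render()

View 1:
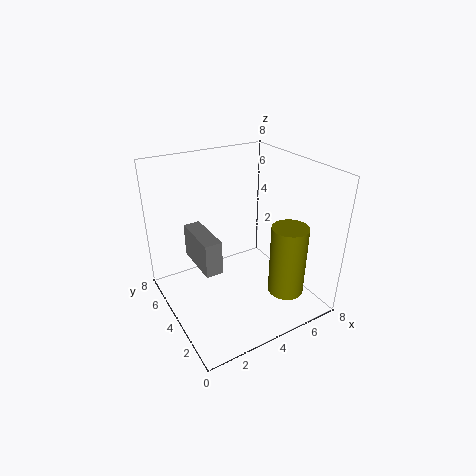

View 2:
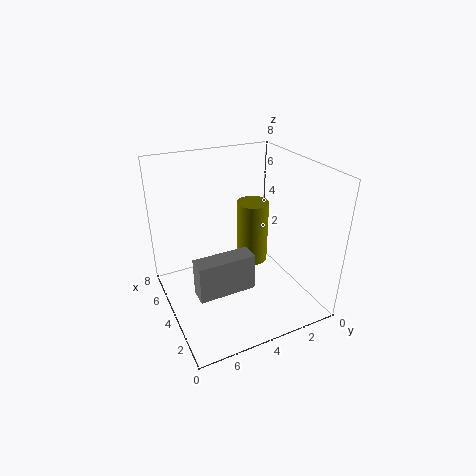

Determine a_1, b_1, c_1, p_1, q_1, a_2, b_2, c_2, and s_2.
a_1 = 2; b_1 = 4; c_1 = 2; p_1 = 1; q_1 = 3; a_2 = 6; b_2 = 2; c_2 = 1; s_2 = 1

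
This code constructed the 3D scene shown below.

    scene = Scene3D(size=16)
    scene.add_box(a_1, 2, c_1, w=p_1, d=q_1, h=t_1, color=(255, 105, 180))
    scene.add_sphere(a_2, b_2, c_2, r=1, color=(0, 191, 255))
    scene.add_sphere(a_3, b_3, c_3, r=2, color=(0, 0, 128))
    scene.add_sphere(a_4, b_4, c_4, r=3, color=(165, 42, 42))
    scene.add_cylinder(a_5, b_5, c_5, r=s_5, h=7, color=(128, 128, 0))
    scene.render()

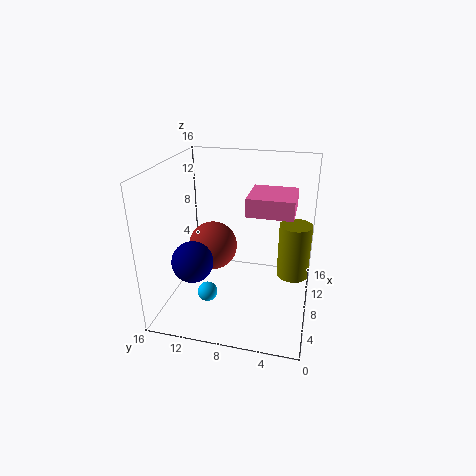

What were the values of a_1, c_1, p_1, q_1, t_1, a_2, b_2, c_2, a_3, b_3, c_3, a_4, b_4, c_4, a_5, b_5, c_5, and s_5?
a_1 = 7, c_1 = 11, p_1 = 5, q_1 = 5, t_1 = 2, a_2 = 3, b_2 = 10, c_2 = 4, a_3 = 2, b_3 = 11, c_3 = 8, a_4 = 11, b_4 = 12, c_4 = 5, a_5 = 13, b_5 = 2, c_5 = 1, s_5 = 2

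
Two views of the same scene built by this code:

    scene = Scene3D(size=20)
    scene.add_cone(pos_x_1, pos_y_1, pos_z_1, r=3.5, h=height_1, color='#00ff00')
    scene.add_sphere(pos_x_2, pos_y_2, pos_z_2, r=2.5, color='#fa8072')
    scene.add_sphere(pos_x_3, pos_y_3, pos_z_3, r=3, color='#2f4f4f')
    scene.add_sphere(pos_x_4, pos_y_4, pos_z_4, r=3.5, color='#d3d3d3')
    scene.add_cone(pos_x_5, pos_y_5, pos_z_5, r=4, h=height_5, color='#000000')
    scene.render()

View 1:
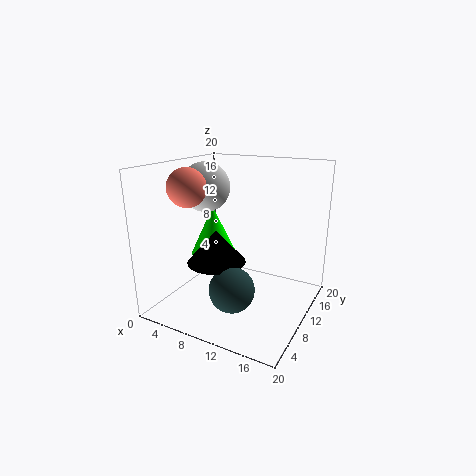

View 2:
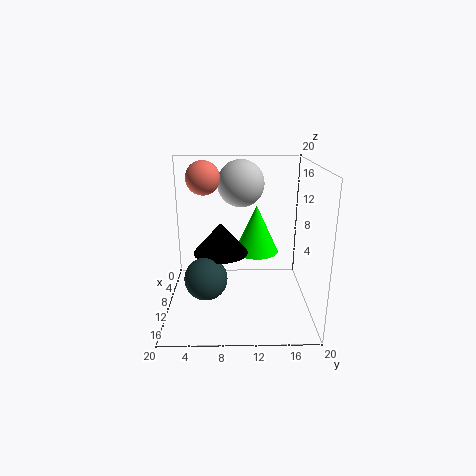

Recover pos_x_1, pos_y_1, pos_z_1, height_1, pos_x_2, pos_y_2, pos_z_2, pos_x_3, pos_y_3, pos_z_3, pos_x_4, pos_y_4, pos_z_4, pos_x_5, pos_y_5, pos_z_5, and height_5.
pos_x_1 = 4; pos_y_1 = 13; pos_z_1 = 5.5; height_1 = 7.5; pos_x_2 = 5.5; pos_y_2 = 5; pos_z_2 = 17.5; pos_x_3 = 11.5; pos_y_3 = 5.5; pos_z_3 = 4.5; pos_x_4 = 4.5; pos_y_4 = 10.5; pos_z_4 = 16.5; pos_x_5 = 8; pos_y_5 = 7.5; pos_z_5 = 7; height_5 = 4.5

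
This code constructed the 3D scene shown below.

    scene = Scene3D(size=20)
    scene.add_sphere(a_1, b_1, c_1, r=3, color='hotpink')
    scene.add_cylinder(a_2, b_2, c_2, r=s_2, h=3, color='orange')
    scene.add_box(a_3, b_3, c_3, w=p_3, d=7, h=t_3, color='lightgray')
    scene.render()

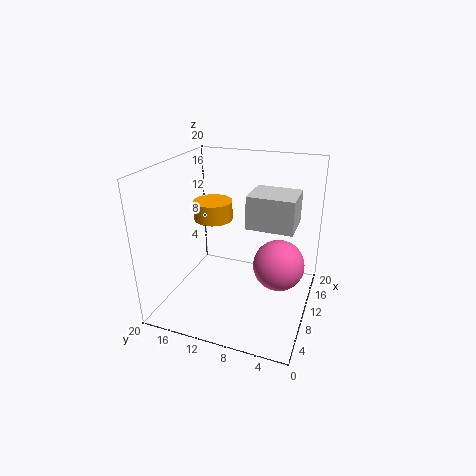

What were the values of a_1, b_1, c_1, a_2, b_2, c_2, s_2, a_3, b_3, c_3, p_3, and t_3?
a_1 = 5
b_1 = 3
c_1 = 10
a_2 = 15
b_2 = 16
c_2 = 10
s_2 = 3
a_3 = 13
b_3 = 3
c_3 = 10
p_3 = 6
t_3 = 5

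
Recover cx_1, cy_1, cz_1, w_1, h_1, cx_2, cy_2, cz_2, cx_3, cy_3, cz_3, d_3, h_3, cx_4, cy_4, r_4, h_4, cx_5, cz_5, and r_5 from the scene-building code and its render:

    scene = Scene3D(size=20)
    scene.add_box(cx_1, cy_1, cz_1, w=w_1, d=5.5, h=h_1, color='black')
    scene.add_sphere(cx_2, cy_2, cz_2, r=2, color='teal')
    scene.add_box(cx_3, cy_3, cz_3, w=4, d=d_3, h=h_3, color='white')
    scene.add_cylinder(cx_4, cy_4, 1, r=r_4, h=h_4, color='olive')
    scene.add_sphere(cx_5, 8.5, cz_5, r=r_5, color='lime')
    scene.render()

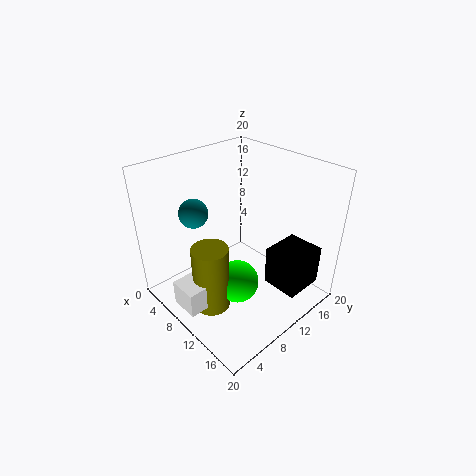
cx_1 = 14
cy_1 = 11.5
cz_1 = 4
w_1 = 5
h_1 = 5.5
cx_2 = 5.5
cy_2 = 6
cz_2 = 13.5
cx_3 = 7.5
cy_3 = 0.5
cz_3 = 2.5
d_3 = 3
h_3 = 3.5
cx_4 = 10
cy_4 = 5
r_4 = 2.5
h_4 = 9.5
cx_5 = 11.5
cz_5 = 4
r_5 = 3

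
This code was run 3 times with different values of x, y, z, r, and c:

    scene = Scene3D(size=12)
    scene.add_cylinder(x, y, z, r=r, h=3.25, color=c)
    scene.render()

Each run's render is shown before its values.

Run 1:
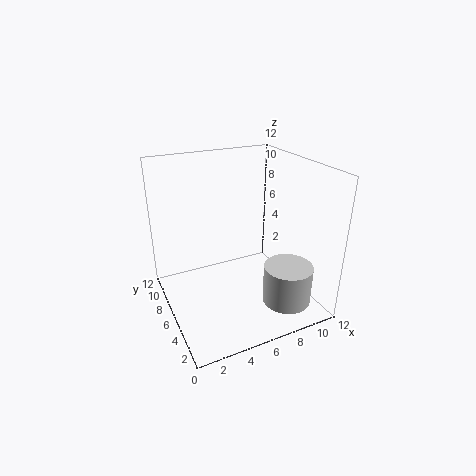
x = 9
y = 2.75
z = 1
r = 2
c = 'lightgray'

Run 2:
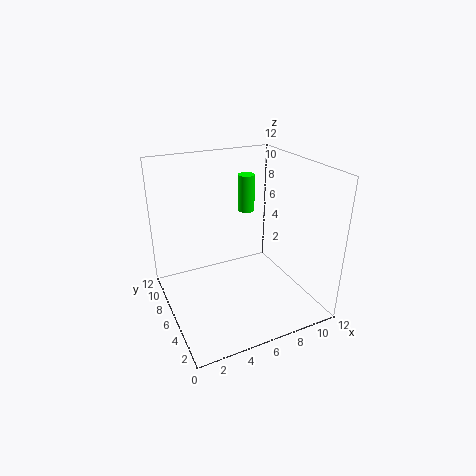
x = 8
y = 8.5
z = 7.25
r = 0.75
c = 'lime'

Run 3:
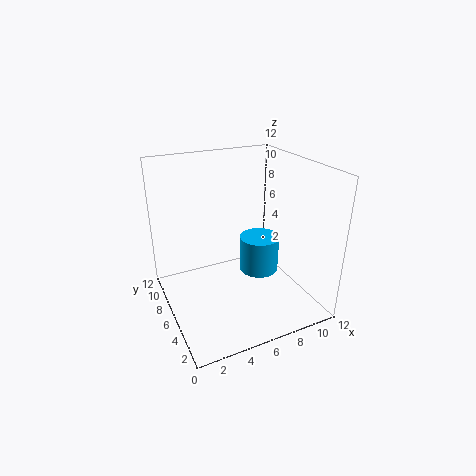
x = 8.5
y = 6.75
z = 2
r = 1.75
c = 'deepskyblue'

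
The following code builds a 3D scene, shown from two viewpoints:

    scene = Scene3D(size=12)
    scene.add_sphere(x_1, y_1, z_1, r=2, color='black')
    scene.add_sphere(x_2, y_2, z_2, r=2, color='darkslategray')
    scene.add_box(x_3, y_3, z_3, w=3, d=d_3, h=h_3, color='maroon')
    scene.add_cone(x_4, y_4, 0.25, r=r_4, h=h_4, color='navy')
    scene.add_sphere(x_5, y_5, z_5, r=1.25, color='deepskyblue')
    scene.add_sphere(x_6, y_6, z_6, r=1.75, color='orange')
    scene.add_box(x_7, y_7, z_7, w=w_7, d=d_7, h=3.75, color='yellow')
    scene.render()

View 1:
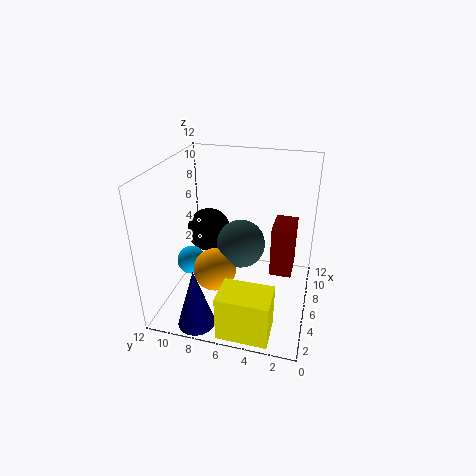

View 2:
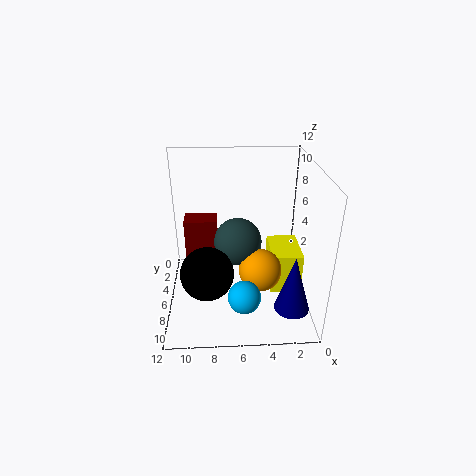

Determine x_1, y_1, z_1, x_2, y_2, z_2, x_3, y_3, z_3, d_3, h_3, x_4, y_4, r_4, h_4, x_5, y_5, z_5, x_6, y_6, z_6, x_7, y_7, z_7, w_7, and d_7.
x_1 = 8.5, y_1 = 9.5, z_1 = 5, x_2 = 6, y_2 = 5.75, z_2 = 5.5, x_3 = 7.75, y_3 = 1.5, z_3 = 1.5, d_3 = 2, h_3 = 4.75, x_4 = 1.5, y_4 = 8.25, r_4 = 1.5, h_4 = 5, x_5 = 5.75, y_5 = 10.25, z_5 = 3.25, x_6 = 4.25, y_6 = 7.5, z_6 = 3.75, x_7 = 0.25, y_7 = 2.25, z_7 = 0.25, w_7 = 2.75, d_7 = 4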